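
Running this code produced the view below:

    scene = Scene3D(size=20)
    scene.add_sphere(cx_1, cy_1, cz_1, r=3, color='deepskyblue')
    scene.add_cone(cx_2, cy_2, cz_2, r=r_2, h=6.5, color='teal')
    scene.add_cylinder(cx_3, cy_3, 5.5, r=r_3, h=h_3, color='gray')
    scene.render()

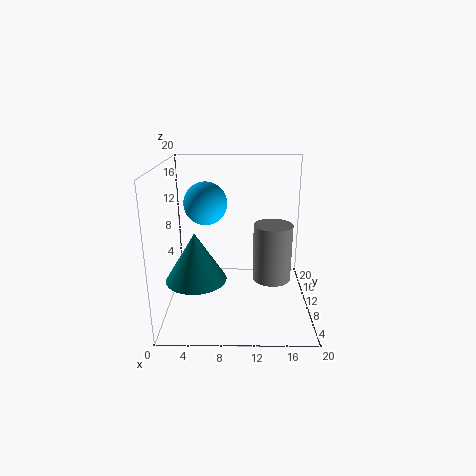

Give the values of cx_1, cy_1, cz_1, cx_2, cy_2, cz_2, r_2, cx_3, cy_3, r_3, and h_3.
cx_1 = 5.5
cy_1 = 11.5
cz_1 = 14.5
cx_2 = 4.5
cy_2 = 6.5
cz_2 = 5.5
r_2 = 4
cx_3 = 14.5
cy_3 = 7
r_3 = 2.5
h_3 = 7.5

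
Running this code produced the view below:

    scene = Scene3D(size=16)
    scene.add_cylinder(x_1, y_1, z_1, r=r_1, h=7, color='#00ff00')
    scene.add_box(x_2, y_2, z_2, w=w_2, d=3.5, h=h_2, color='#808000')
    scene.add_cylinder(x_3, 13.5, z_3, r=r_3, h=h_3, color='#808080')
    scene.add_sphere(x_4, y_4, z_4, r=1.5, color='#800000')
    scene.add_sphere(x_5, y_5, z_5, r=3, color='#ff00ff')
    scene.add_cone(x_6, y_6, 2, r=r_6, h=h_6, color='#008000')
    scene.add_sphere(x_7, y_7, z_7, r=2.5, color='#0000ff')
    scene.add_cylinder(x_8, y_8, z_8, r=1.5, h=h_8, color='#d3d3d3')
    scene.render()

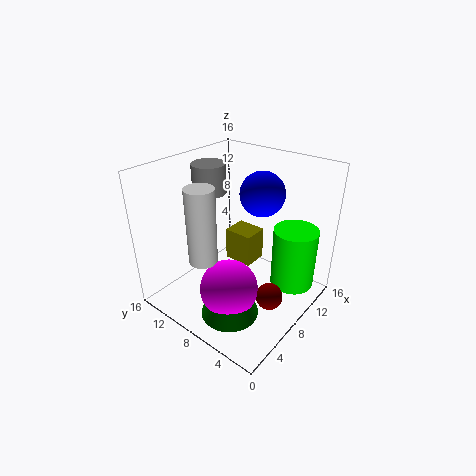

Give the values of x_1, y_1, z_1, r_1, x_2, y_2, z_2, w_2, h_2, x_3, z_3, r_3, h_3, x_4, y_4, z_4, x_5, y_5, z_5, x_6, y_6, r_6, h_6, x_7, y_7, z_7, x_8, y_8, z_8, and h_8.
x_1 = 12, y_1 = 3, z_1 = 2, r_1 = 2.5, x_2 = 10, y_2 = 8, z_2 = 3, w_2 = 3, h_2 = 4, x_3 = 9.5, z_3 = 11.5, r_3 = 2, h_3 = 3.5, x_4 = 8, y_4 = 3.5, z_4 = 2, x_5 = 4, y_5 = 6, z_5 = 4.5, x_6 = 3.5, y_6 = 5.5, r_6 = 3, h_6 = 5.5, x_7 = 11, y_7 = 7, z_7 = 12.5, x_8 = 3.5, y_8 = 9, z_8 = 7, h_8 = 8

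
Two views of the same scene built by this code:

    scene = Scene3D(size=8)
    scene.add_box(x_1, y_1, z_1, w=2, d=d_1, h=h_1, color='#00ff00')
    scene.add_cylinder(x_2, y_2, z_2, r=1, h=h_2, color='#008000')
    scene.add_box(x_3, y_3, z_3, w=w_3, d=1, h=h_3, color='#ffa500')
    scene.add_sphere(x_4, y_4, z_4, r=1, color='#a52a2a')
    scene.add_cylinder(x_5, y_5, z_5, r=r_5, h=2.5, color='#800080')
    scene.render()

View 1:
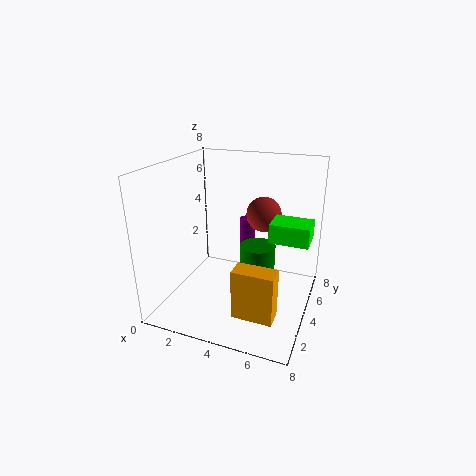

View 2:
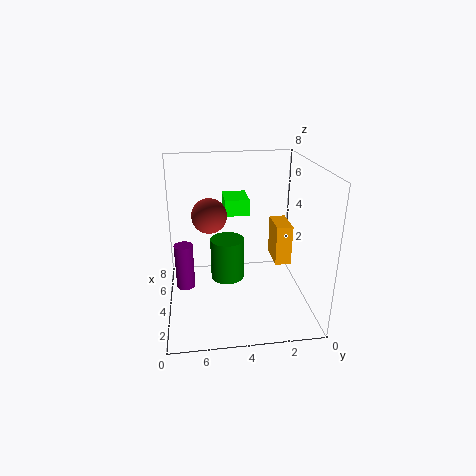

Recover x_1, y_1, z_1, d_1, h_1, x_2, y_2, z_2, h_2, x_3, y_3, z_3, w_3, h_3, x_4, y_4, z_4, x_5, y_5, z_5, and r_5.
x_1 = 6, y_1 = 3, z_1 = 4.5, d_1 = 1.5, h_1 = 1, x_2 = 5, y_2 = 4.5, z_2 = 1, h_2 = 2.5, x_3 = 5, y_3 = 0.5, z_3 = 1.5, w_3 = 2, h_3 = 2.5, x_4 = 5, y_4 = 5.5, z_4 = 5, x_5 = 3.5, y_5 = 7, z_5 = 1.5, r_5 = 0.5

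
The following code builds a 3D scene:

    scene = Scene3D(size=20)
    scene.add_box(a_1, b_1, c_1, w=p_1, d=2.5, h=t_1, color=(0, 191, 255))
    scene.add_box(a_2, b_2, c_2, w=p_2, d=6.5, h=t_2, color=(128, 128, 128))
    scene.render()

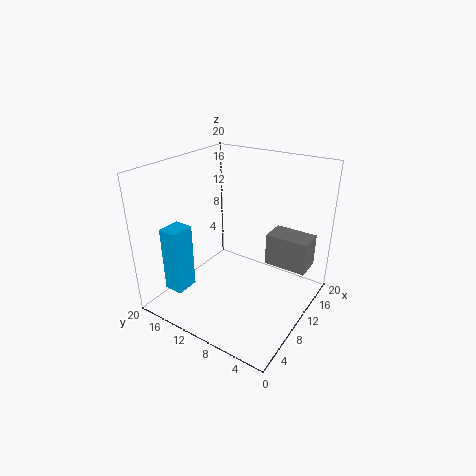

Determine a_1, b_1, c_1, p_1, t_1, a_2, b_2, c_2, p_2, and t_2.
a_1 = 1; b_1 = 13; c_1 = 5; p_1 = 3; t_1 = 8.5; a_2 = 15.5; b_2 = 2; c_2 = 3.5; p_2 = 4; t_2 = 5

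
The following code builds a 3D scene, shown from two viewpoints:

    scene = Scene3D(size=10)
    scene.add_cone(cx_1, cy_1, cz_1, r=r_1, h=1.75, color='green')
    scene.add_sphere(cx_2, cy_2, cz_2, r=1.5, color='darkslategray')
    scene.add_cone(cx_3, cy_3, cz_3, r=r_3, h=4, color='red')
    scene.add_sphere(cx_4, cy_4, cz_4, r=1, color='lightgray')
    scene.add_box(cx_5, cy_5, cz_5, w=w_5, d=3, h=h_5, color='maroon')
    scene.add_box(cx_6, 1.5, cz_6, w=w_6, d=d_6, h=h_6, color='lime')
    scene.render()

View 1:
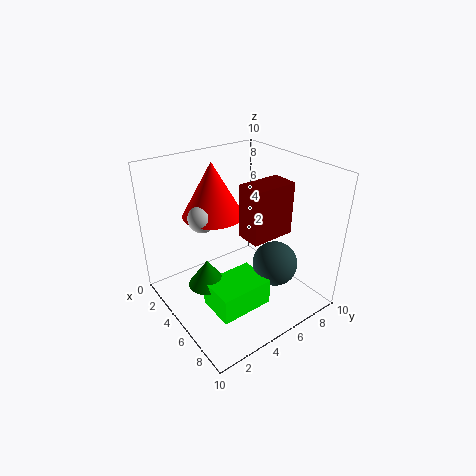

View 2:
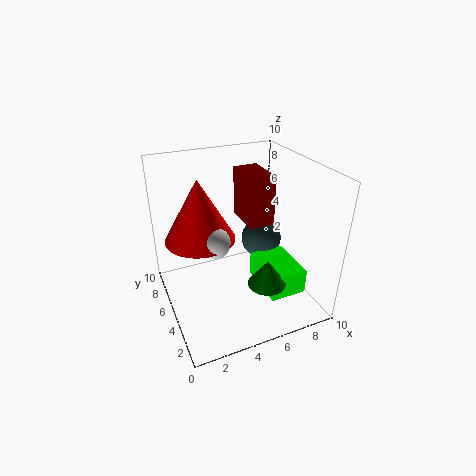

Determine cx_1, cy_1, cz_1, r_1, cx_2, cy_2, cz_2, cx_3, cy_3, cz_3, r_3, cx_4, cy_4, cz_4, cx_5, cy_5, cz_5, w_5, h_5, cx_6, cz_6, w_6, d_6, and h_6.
cx_1 = 5.75
cy_1 = 2
cz_1 = 3
r_1 = 1.25
cx_2 = 7.5
cy_2 = 6.25
cz_2 = 3.75
cx_3 = 2.25
cy_3 = 4.75
cz_3 = 5.75
r_3 = 2.25
cx_4 = 2.75
cy_4 = 3.5
cz_4 = 6
cx_5 = 5.75
cy_5 = 4.5
cz_5 = 5.75
w_5 = 1.75
h_5 = 3.5
cx_6 = 6
cz_6 = 1.75
w_6 = 2.5
d_6 = 3.5
h_6 = 1.75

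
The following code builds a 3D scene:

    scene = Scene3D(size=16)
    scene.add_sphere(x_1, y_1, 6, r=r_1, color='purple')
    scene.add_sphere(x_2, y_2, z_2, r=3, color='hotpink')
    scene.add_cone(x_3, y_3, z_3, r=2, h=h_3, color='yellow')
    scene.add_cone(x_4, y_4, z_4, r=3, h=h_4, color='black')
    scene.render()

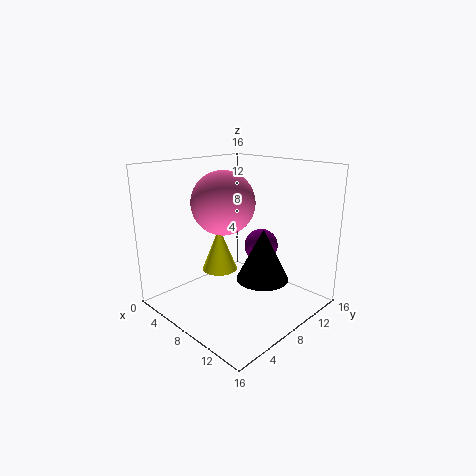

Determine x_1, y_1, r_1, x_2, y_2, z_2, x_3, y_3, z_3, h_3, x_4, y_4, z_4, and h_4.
x_1 = 8
y_1 = 12
r_1 = 2
x_2 = 10
y_2 = 4
z_2 = 13
x_3 = 6
y_3 = 7
z_3 = 4
h_3 = 5
x_4 = 10
y_4 = 10
z_4 = 3
h_4 = 6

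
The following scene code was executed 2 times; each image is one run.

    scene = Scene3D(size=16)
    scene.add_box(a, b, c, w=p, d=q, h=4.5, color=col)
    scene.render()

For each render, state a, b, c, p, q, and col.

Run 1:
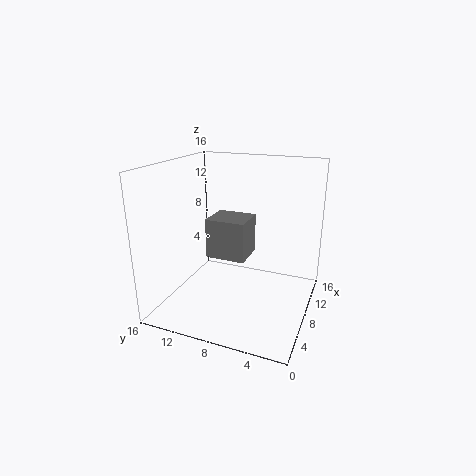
a = 7
b = 7
c = 5.5
p = 4
q = 4.5
col = 'gray'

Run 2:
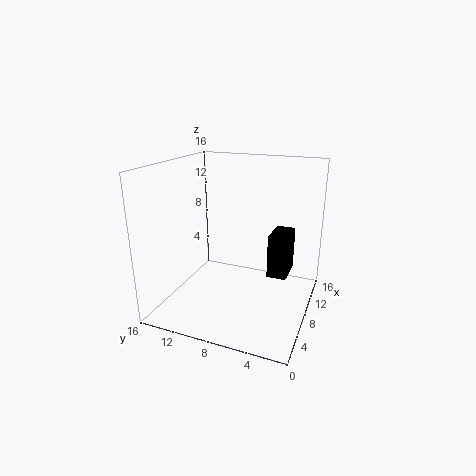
a = 6
b = 2
c = 5
p = 3.5
q = 2
col = 'black'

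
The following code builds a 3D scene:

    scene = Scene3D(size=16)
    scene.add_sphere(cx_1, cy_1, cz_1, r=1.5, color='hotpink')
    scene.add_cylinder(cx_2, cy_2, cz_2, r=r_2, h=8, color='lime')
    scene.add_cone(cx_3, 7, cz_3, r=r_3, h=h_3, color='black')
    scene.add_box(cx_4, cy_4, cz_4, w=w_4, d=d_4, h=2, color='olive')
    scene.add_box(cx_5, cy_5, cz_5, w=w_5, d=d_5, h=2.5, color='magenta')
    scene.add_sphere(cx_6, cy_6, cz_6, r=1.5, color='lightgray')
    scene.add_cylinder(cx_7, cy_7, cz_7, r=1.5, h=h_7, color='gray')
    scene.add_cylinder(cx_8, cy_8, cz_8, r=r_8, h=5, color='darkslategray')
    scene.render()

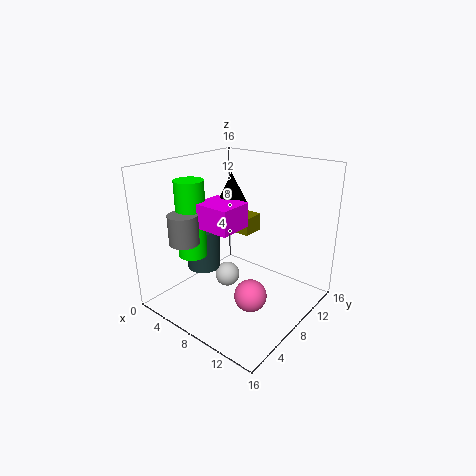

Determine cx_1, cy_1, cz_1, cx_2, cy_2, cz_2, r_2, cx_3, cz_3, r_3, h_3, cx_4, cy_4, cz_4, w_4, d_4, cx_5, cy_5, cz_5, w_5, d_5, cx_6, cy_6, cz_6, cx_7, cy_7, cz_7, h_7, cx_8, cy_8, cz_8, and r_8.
cx_1 = 13.5
cy_1 = 3
cz_1 = 5.5
cx_2 = 5.5
cy_2 = 3.5
cz_2 = 7
r_2 = 1.5
cx_3 = 8
cz_3 = 12.5
r_3 = 1.5
h_3 = 3
cx_4 = 6
cy_4 = 9
cz_4 = 8
w_4 = 2.5
d_4 = 2.5
cx_5 = 6.5
cy_5 = 3
cz_5 = 10.5
w_5 = 4
d_5 = 3.5
cx_6 = 5.5
cy_6 = 9
cz_6 = 2
cx_7 = 6
cy_7 = 2
cz_7 = 9
h_7 = 3
cx_8 = 3
cy_8 = 7.5
cz_8 = 3
r_8 = 2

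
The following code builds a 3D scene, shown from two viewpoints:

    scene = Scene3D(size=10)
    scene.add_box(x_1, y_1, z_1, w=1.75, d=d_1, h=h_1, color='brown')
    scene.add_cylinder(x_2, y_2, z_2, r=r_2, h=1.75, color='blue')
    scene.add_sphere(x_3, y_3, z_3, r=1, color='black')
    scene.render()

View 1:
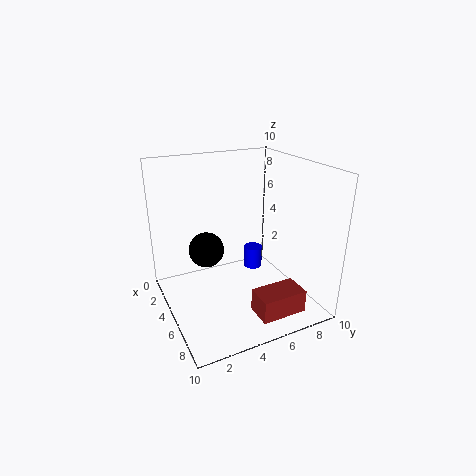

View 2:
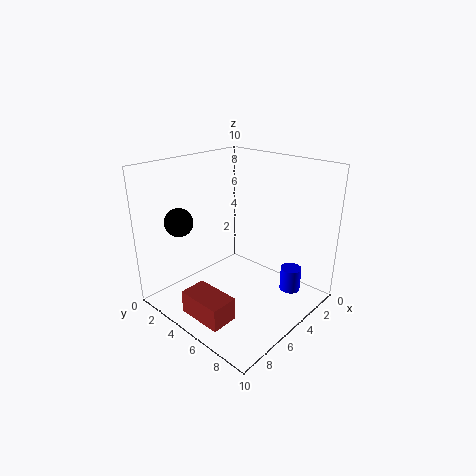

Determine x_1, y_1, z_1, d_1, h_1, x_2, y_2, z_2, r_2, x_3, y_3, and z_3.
x_1 = 8
y_1 = 4.5
z_1 = 1.25
d_1 = 3
h_1 = 1.5
x_2 = 2.25
y_2 = 7.75
z_2 = 0.75
r_2 = 0.75
x_3 = 7.5
y_3 = 1.75
z_3 = 6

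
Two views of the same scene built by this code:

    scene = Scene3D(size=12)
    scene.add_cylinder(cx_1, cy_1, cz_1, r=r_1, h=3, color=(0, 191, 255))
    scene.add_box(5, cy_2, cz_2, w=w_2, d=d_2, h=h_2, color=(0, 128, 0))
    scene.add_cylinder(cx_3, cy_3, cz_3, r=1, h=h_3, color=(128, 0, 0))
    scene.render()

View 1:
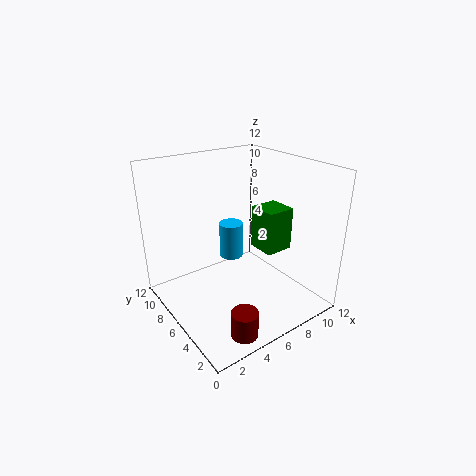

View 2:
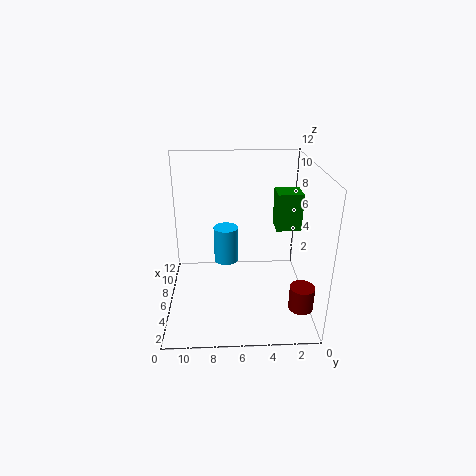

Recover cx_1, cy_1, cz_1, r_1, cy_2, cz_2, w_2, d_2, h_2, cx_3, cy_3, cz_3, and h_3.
cx_1 = 6; cy_1 = 7; cz_1 = 4; r_1 = 1; cy_2 = 1; cz_2 = 7; w_2 = 2; d_2 = 2; h_2 = 3; cx_3 = 3; cy_3 = 1; cz_3 = 1; h_3 = 2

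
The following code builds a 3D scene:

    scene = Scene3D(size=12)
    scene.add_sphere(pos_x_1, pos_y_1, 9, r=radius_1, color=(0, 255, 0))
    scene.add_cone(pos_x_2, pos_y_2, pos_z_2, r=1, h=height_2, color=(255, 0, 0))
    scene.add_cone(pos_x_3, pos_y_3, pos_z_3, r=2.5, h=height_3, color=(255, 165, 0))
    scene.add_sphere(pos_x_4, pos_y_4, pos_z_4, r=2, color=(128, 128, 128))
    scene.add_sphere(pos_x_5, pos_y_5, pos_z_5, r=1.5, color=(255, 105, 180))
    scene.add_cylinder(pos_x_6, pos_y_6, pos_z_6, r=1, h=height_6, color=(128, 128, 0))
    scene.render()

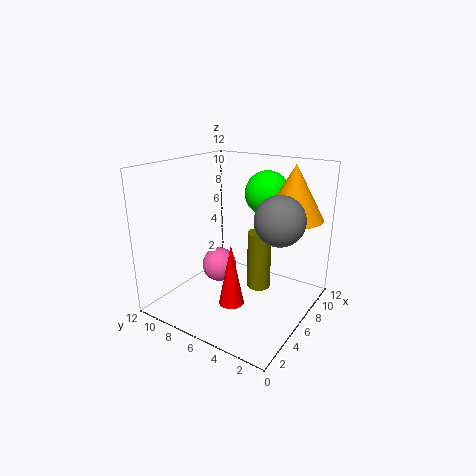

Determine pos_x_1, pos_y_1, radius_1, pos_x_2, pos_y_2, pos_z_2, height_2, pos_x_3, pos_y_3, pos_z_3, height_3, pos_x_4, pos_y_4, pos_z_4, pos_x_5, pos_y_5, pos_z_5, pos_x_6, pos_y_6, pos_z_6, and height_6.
pos_x_1 = 10, pos_y_1 = 5.5, radius_1 = 2, pos_x_2 = 3.5, pos_y_2 = 5, pos_z_2 = 1.5, height_2 = 5, pos_x_3 = 9, pos_y_3 = 2.5, pos_z_3 = 7.5, height_3 = 4.5, pos_x_4 = 6.5, pos_y_4 = 2.5, pos_z_4 = 8, pos_x_5 = 6, pos_y_5 = 8, pos_z_5 = 3, pos_x_6 = 7, pos_y_6 = 4.5, pos_z_6 = 1.5, height_6 = 5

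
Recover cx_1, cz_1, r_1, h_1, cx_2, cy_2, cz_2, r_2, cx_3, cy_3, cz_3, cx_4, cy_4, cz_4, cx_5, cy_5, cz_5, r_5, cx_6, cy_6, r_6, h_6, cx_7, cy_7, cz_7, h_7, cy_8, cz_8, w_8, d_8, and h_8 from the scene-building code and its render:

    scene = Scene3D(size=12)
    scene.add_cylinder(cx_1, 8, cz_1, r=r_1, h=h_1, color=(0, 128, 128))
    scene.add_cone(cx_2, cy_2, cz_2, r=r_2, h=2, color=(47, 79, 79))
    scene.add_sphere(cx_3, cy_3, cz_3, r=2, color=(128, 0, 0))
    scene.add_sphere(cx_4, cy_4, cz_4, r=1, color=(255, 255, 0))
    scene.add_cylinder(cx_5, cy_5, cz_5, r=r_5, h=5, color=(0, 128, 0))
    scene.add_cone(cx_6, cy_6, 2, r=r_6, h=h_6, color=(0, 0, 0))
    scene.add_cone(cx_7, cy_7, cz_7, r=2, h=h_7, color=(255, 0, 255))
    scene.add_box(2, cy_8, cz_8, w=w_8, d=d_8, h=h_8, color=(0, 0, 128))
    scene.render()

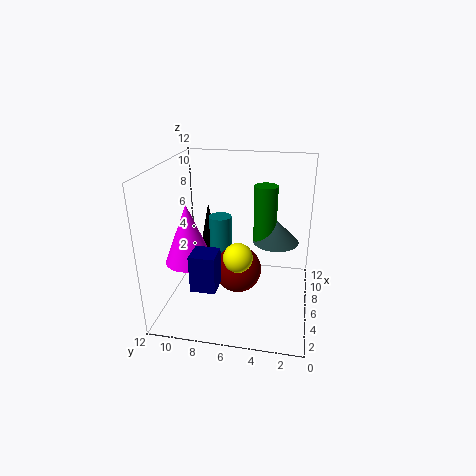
cx_1 = 8; cz_1 = 2; r_1 = 1; h_1 = 5; cx_2 = 8; cy_2 = 3; cz_2 = 5; r_2 = 2; cx_3 = 6; cy_3 = 6; cz_3 = 3; cx_4 = 1; cy_4 = 5; cz_4 = 7; cx_5 = 8; cy_5 = 4; cz_5 = 5; r_5 = 1; cx_6 = 11; cy_6 = 10; r_6 = 1; h_6 = 5; cx_7 = 5; cy_7 = 10; cz_7 = 4; h_7 = 5; cy_8 = 7; cz_8 = 3; w_8 = 2; d_8 = 2; h_8 = 3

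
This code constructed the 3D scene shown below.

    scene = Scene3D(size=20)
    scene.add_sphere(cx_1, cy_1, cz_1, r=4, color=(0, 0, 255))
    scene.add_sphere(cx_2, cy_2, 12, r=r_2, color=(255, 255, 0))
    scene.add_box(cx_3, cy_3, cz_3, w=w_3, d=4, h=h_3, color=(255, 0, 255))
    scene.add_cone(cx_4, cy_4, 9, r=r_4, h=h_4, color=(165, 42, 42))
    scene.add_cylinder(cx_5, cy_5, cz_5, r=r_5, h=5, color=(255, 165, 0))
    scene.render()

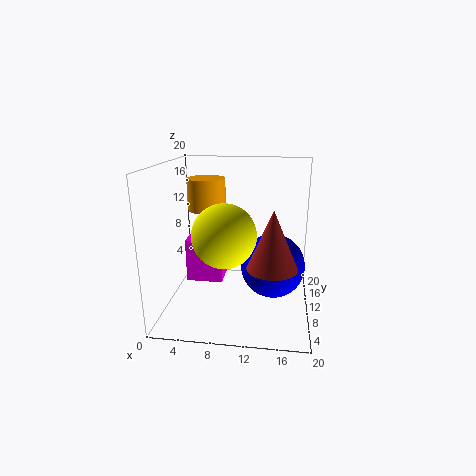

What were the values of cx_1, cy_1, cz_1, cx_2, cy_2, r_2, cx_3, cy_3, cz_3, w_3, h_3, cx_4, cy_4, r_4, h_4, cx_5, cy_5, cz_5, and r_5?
cx_1 = 15
cy_1 = 6
cz_1 = 8
cx_2 = 9
cy_2 = 5
r_2 = 4
cx_3 = 3
cy_3 = 8
cz_3 = 4
w_3 = 5
h_3 = 6
cx_4 = 15
cy_4 = 3
r_4 = 3
h_4 = 7
cx_5 = 4
cy_5 = 17
cz_5 = 12
r_5 = 3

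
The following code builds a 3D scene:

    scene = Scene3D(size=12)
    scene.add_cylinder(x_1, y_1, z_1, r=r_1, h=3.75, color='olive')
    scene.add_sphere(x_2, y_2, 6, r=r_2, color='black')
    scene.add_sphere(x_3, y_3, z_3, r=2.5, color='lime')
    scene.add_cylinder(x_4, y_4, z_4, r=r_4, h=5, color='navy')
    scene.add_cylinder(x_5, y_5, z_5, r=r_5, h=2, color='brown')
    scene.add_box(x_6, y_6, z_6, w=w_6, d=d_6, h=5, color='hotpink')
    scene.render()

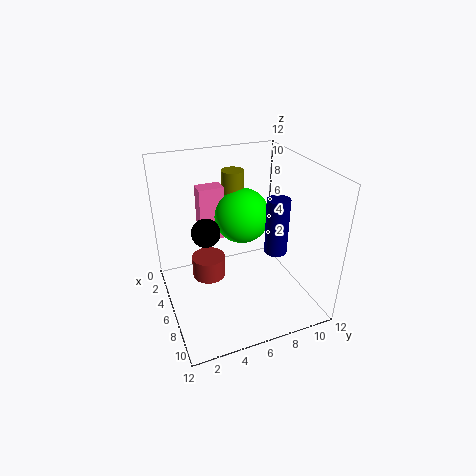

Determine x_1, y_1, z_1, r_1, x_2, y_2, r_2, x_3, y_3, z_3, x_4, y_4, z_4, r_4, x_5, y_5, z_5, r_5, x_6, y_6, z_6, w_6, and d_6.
x_1 = 2.25, y_1 = 7, z_1 = 6.75, r_1 = 1, x_2 = 4.25, y_2 = 3.75, r_2 = 1.25, x_3 = 3.25, y_3 = 7.5, z_3 = 6.5, x_4 = 6.25, y_4 = 9.5, z_4 = 4, r_4 = 1, x_5 = 3.75, y_5 = 4, z_5 = 1.25, r_5 = 1.5, x_6 = 1.25, y_6 = 3.75, z_6 = 4.25, w_6 = 1.5, d_6 = 2.25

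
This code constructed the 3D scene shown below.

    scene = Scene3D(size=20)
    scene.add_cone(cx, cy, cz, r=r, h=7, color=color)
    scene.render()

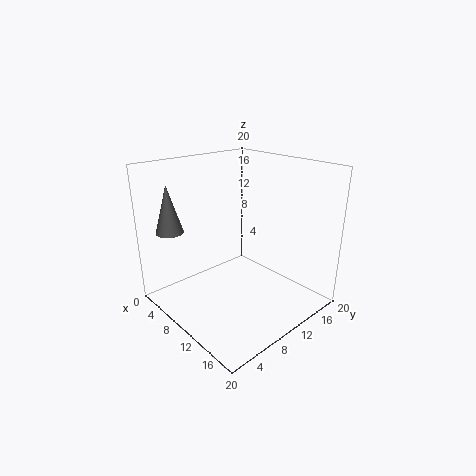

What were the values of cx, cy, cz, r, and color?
cx = 2; cy = 4; cz = 10; r = 2; color = 'gray'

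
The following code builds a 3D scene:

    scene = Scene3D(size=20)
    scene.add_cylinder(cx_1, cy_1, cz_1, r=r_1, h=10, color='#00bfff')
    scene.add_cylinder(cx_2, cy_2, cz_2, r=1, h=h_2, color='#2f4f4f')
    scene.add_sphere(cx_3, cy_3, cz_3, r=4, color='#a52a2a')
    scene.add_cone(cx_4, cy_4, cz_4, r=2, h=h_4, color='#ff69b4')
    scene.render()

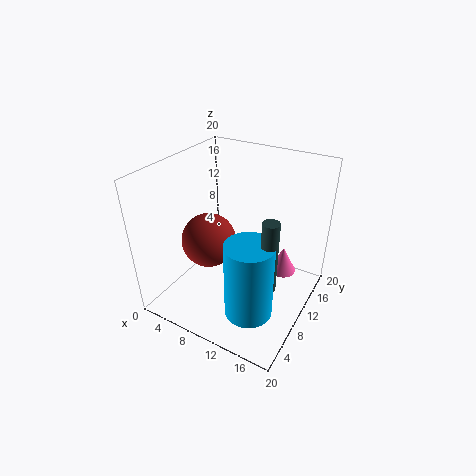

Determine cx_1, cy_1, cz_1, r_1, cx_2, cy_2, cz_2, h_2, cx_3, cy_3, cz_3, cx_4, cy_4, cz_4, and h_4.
cx_1 = 15; cy_1 = 4; cz_1 = 4; r_1 = 3; cx_2 = 17; cy_2 = 5; cz_2 = 8; h_2 = 9; cx_3 = 5; cy_3 = 10; cz_3 = 8; cx_4 = 15; cy_4 = 15; cz_4 = 3; h_4 = 4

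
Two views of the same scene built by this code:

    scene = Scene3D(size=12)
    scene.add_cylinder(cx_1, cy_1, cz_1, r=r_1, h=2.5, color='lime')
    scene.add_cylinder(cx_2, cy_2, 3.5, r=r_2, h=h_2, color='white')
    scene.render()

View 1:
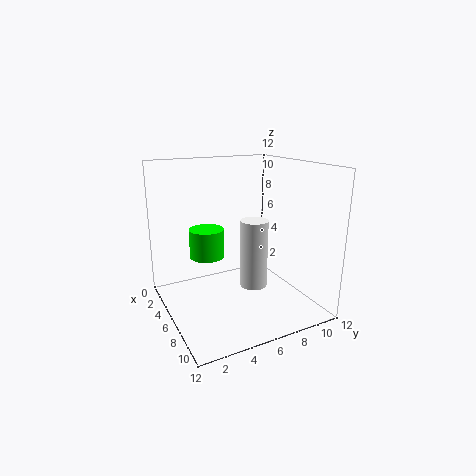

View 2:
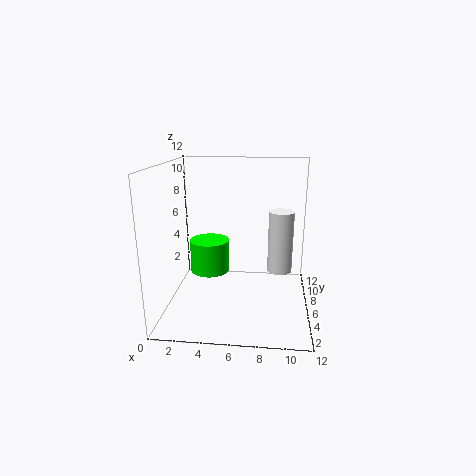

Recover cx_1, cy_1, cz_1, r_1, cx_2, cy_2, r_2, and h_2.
cx_1 = 4; cy_1 = 4; cz_1 = 4; r_1 = 1.5; cx_2 = 9.5; cy_2 = 5.5; r_2 = 1; h_2 = 5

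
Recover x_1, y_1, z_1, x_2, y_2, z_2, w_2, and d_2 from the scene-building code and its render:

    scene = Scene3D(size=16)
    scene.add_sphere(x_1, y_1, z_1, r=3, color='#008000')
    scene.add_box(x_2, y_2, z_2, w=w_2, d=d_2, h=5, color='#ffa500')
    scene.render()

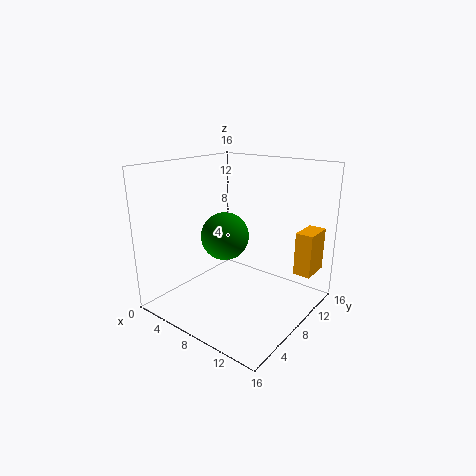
x_1 = 4
y_1 = 10.5
z_1 = 6.5
x_2 = 13
y_2 = 12
z_2 = 3.5
w_2 = 2
d_2 = 3.5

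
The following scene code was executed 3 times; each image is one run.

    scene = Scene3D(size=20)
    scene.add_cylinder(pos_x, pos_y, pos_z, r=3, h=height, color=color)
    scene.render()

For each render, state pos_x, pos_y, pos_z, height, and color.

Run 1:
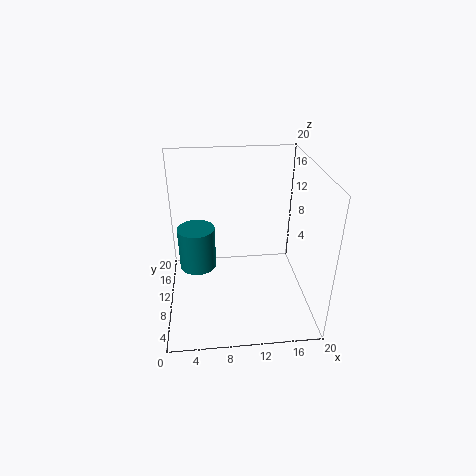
pos_x = 4, pos_y = 17, pos_z = 1, height = 7, color = 'teal'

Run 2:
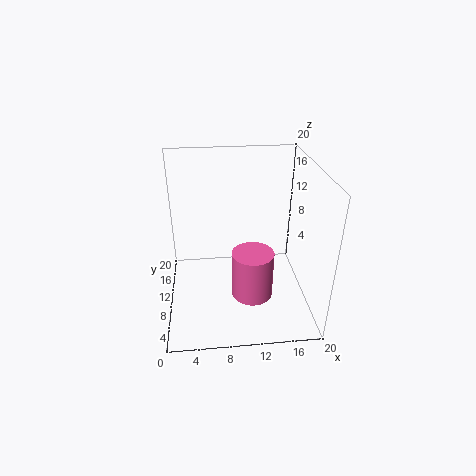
pos_x = 12, pos_y = 9, pos_z = 1, height = 7, color = 'hotpink'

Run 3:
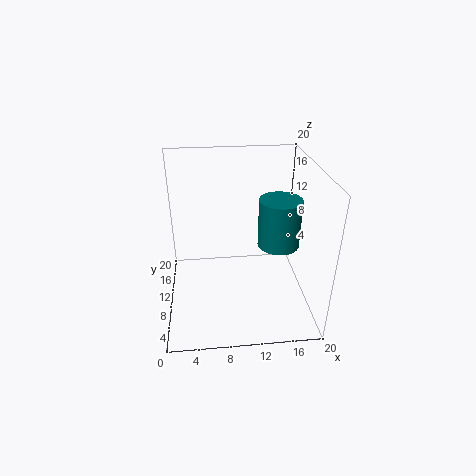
pos_x = 16, pos_y = 11, pos_z = 8, height = 7, color = 'teal'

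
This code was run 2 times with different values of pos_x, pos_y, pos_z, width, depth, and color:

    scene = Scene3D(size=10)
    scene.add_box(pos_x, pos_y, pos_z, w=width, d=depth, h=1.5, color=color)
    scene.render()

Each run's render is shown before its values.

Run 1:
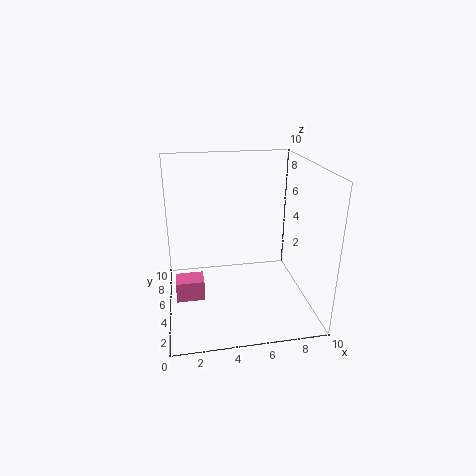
pos_x = 0.5
pos_y = 4.5
pos_z = 0.5
width = 2
depth = 1.5
color = 'hotpink'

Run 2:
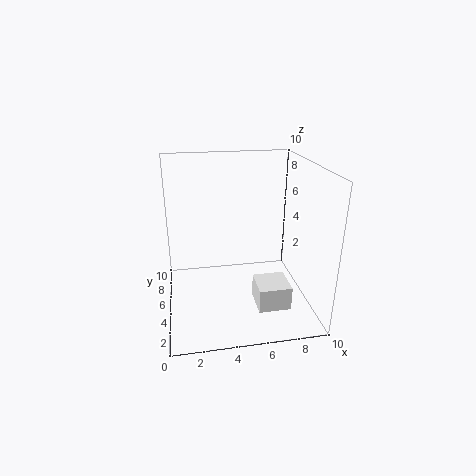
pos_x = 5.5
pos_y = 0.5
pos_z = 2
width = 2
depth = 2
color = 'white'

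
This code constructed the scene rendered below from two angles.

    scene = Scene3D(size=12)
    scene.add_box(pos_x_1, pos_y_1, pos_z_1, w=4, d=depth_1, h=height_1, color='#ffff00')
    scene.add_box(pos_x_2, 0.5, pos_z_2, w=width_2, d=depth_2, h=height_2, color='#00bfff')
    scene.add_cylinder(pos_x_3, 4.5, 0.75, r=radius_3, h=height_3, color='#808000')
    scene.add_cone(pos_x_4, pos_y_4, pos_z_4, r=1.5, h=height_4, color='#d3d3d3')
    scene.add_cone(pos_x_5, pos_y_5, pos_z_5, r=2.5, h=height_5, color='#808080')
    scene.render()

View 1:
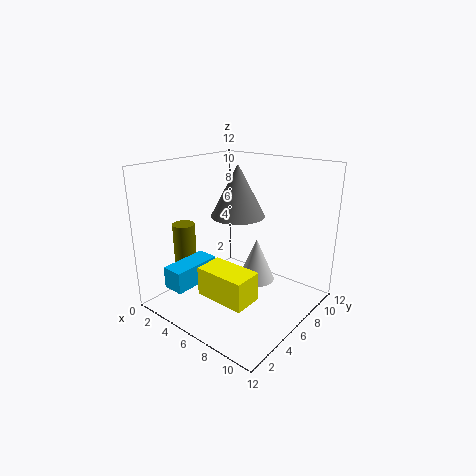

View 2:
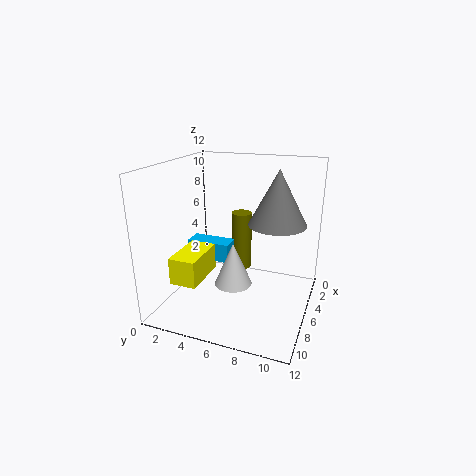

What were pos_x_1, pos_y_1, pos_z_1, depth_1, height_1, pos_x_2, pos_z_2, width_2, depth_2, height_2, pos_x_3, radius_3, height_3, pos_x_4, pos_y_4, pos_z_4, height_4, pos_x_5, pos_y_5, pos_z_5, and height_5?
pos_x_1 = 5.75, pos_y_1 = 1.5, pos_z_1 = 2.75, depth_1 = 2.25, height_1 = 2.25, pos_x_2 = 3, pos_z_2 = 2.75, width_2 = 1.75, depth_2 = 4, height_2 = 1.75, pos_x_3 = 1, radius_3 = 1, height_3 = 5.75, pos_x_4 = 7.75, pos_y_4 = 6.25, pos_z_4 = 2.75, height_4 = 3.5, pos_x_5 = 3.75, pos_y_5 = 8.75, pos_z_5 = 6.75, height_5 = 4.75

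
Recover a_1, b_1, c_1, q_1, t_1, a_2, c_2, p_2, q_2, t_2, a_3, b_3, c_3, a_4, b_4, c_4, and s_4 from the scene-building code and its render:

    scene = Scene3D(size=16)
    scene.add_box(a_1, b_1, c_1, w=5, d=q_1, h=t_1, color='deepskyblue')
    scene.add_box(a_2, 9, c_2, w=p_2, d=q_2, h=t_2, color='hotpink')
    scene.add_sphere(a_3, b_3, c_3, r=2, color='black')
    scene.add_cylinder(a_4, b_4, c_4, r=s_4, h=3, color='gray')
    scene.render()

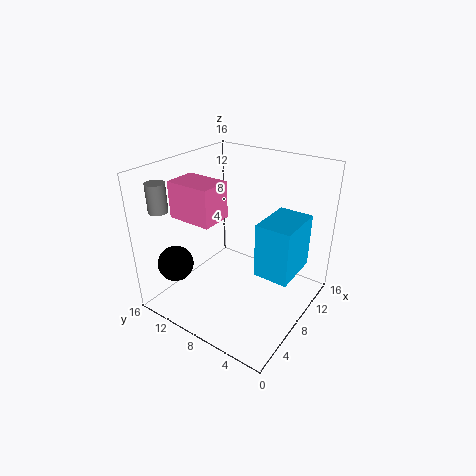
a_1 = 5
b_1 = 0.5
c_1 = 6.5
q_1 = 3.5
t_1 = 5.5
a_2 = 4
c_2 = 10.5
p_2 = 3.5
q_2 = 5
t_2 = 4
a_3 = 3.5
b_3 = 13.5
c_3 = 5
a_4 = 2
b_4 = 13.5
c_4 = 12
s_4 = 1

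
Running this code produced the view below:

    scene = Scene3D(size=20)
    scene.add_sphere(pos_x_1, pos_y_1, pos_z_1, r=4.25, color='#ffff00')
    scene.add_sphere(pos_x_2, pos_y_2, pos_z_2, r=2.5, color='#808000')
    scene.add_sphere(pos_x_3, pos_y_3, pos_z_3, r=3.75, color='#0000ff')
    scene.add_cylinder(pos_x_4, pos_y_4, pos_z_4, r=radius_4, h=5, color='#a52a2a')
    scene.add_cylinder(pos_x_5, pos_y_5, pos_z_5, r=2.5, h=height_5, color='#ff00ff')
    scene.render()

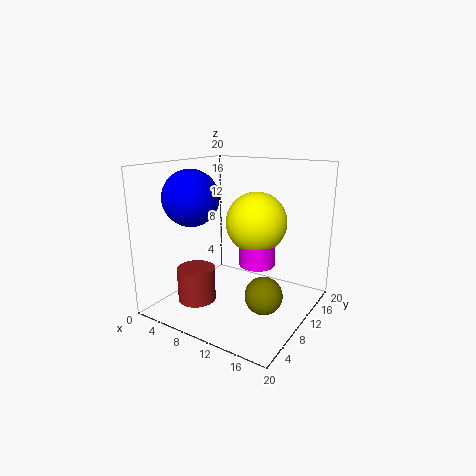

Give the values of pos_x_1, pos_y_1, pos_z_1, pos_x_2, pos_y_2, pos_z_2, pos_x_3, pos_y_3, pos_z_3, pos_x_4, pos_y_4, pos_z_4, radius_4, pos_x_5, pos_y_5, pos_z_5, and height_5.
pos_x_1 = 11.75; pos_y_1 = 12; pos_z_1 = 12; pos_x_2 = 15.25; pos_y_2 = 8; pos_z_2 = 3.5; pos_x_3 = 5.25; pos_y_3 = 6; pos_z_3 = 15.75; pos_x_4 = 4.5; pos_y_4 = 7.25; pos_z_4 = 0.25; radius_4 = 2.75; pos_x_5 = 12.25; pos_y_5 = 11.5; pos_z_5 = 6; height_5 = 5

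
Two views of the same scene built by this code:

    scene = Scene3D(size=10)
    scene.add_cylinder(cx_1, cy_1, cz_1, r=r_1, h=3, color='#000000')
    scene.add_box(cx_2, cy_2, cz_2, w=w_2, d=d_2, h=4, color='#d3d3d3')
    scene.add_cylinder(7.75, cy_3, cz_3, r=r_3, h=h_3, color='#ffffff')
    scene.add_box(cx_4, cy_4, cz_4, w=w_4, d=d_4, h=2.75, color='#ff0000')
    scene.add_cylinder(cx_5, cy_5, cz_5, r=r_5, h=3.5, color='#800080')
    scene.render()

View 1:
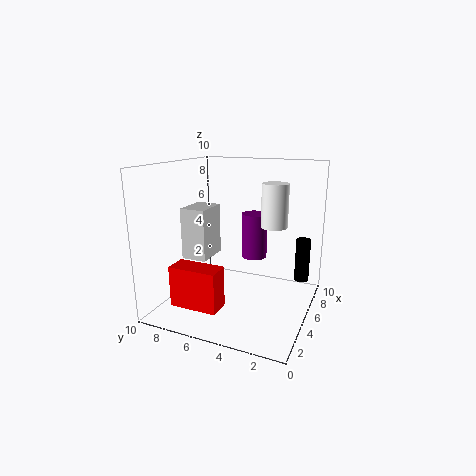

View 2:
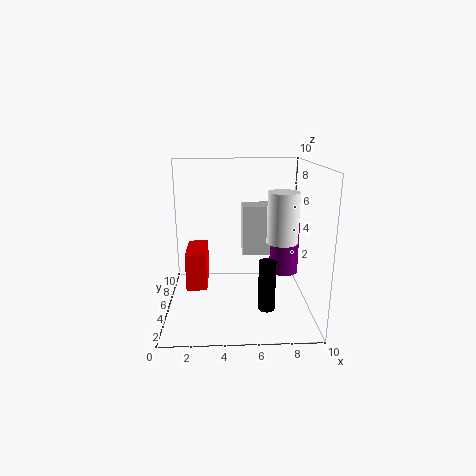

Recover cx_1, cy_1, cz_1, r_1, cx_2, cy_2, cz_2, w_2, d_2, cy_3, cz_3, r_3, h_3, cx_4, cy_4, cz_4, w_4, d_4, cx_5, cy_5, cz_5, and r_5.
cx_1 = 6.5
cy_1 = 0.75
cz_1 = 2
r_1 = 0.5
cx_2 = 5.5
cy_2 = 8
cz_2 = 2.5
w_2 = 2.75
d_2 = 2
cy_3 = 3.25
cz_3 = 5.25
r_3 = 1
h_3 = 3.25
cx_4 = 1.25
cy_4 = 5
cz_4 = 1
w_4 = 1.5
d_4 = 3.25
cx_5 = 8.25
cy_5 = 5
cz_5 = 2.5
r_5 = 1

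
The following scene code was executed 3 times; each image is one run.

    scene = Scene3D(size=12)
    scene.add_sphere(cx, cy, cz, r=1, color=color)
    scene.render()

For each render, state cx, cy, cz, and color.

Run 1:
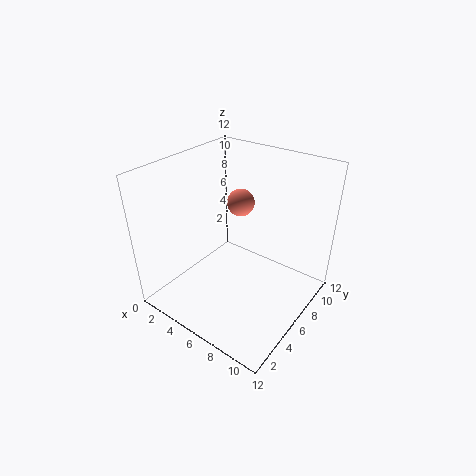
cx = 7
cy = 5
cz = 10
color = 'salmon'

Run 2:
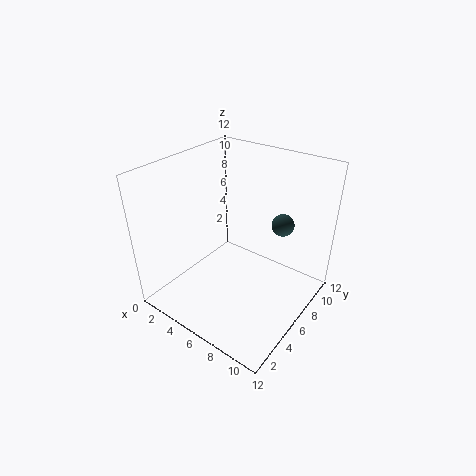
cx = 8
cy = 10
cz = 6
color = 'darkslategray'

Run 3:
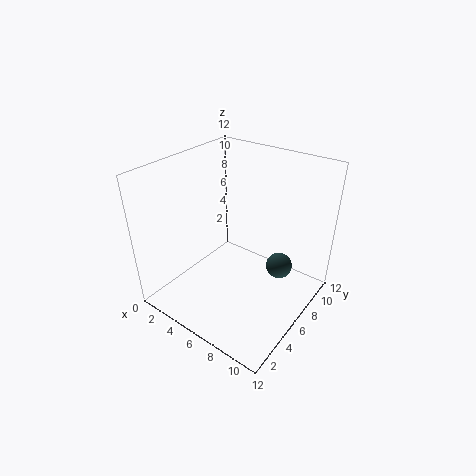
cx = 10
cy = 6
cz = 5
color = 'darkslategray'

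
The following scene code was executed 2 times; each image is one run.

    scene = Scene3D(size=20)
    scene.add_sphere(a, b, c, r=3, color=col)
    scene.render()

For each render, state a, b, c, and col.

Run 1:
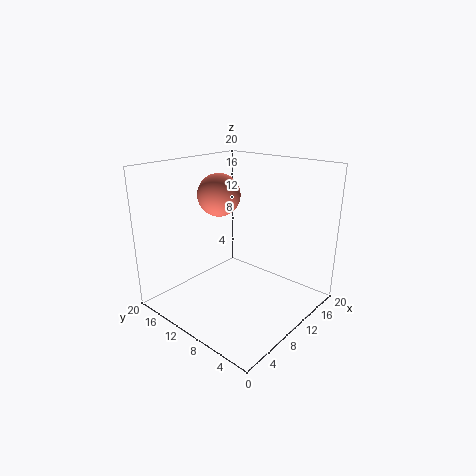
a = 10
b = 13.5
c = 15.5
col = 'salmon'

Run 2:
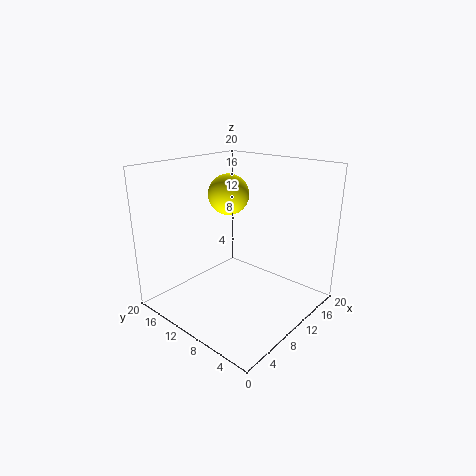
a = 12.5
b = 14
c = 15
col = 'yellow'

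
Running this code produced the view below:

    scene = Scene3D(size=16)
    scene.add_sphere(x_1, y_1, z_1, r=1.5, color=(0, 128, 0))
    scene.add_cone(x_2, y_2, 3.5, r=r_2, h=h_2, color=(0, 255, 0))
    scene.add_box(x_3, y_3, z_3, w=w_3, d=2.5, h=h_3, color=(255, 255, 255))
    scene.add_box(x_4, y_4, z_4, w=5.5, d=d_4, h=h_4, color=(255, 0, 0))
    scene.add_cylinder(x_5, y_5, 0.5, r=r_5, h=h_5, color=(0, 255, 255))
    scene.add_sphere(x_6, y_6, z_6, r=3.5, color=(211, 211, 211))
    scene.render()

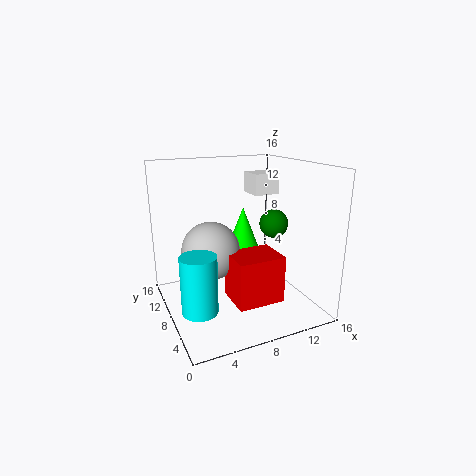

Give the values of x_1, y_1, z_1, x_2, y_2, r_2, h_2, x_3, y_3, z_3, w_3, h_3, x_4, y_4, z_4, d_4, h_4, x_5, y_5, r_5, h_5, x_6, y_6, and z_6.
x_1 = 11, y_1 = 5.5, z_1 = 10, x_2 = 11, y_2 = 13, r_2 = 2.5, h_2 = 6.5, x_3 = 8, y_3 = 4, z_3 = 13.5, w_3 = 2.5, h_3 = 2, x_4 = 7, y_4 = 5, z_4 = 0.5, d_4 = 4.5, h_4 = 5.5, x_5 = 3, y_5 = 7, r_5 = 2, h_5 = 6.5, x_6 = 6, y_6 = 11.5, z_6 = 5.5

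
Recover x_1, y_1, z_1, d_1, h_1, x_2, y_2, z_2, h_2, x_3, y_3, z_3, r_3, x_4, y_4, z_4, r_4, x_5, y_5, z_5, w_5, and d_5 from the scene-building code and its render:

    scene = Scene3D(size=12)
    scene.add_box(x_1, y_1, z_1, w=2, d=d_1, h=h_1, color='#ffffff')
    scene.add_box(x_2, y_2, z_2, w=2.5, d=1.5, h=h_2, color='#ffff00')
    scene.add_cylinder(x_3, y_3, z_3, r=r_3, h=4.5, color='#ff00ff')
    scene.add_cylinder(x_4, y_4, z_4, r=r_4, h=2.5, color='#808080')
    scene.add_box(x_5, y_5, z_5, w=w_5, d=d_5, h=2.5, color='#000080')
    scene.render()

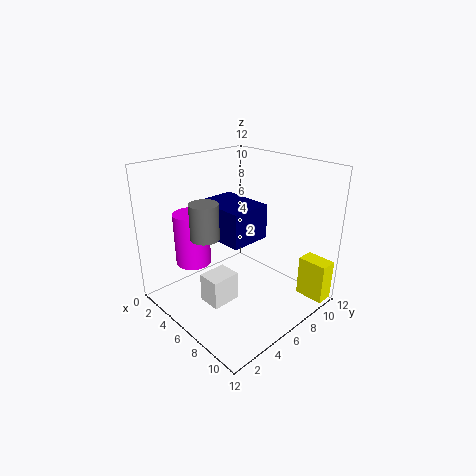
x_1 = 4.5
y_1 = 3
z_1 = 0.5
d_1 = 2.5
h_1 = 2.5
x_2 = 9.5
y_2 = 10
z_2 = 0.5
h_2 = 3.5
x_3 = 3
y_3 = 3.5
z_3 = 3.5
r_3 = 1.5
x_4 = 7.5
y_4 = 1.5
z_4 = 8
r_4 = 1
x_5 = 5.5
y_5 = 2.5
z_5 = 7.5
w_5 = 4
d_5 = 3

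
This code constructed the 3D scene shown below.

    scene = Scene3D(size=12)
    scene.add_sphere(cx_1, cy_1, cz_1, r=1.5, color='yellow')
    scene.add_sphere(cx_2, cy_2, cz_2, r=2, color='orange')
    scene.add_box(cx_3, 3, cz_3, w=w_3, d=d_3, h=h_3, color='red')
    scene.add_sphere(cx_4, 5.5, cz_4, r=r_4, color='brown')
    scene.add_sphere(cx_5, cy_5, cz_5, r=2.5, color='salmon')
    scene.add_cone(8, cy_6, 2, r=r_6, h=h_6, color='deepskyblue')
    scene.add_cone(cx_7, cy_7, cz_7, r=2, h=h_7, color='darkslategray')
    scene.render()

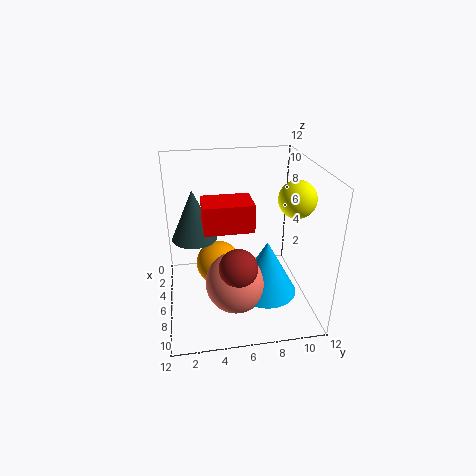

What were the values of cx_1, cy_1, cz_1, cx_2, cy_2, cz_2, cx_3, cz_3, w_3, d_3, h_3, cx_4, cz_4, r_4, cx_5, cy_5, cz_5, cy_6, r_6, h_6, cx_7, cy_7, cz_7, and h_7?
cx_1 = 7
cy_1 = 10.5
cz_1 = 9.5
cx_2 = 4
cy_2 = 4.5
cz_2 = 2.5
cx_3 = 7.5
cz_3 = 8.5
w_3 = 2.5
d_3 = 3.5
h_3 = 2
cx_4 = 9
cz_4 = 5
r_4 = 1.5
cx_5 = 8
cy_5 = 5.5
cz_5 = 3
cy_6 = 8
r_6 = 2.5
h_6 = 4.5
cx_7 = 3.5
cy_7 = 2.5
cz_7 = 5
h_7 = 4.5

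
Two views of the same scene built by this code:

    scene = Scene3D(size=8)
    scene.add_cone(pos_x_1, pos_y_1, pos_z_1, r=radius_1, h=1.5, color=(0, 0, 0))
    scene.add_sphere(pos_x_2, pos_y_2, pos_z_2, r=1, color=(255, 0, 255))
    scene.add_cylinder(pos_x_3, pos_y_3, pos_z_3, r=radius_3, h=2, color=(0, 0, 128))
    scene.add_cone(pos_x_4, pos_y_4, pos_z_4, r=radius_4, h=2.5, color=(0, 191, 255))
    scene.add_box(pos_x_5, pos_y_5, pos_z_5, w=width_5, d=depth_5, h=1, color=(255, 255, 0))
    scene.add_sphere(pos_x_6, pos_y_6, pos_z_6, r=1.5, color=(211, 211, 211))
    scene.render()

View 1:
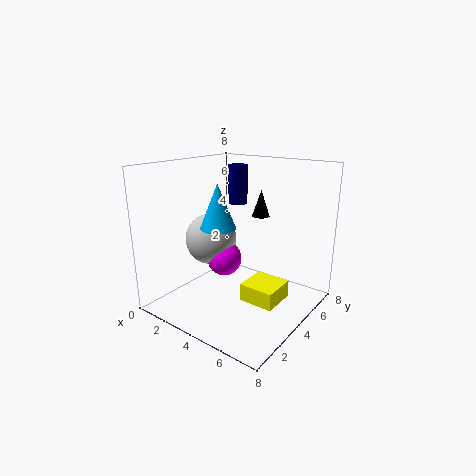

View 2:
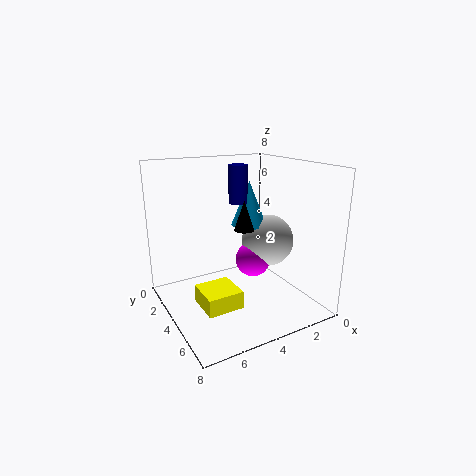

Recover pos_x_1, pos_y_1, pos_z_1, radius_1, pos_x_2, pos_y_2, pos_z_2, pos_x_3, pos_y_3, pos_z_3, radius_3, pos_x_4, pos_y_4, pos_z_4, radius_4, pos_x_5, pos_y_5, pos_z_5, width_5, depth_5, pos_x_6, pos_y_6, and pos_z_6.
pos_x_1 = 4.5, pos_y_1 = 5.5, pos_z_1 = 5, radius_1 = 0.5, pos_x_2 = 3, pos_y_2 = 4, pos_z_2 = 2.5, pos_x_3 = 4, pos_y_3 = 4, pos_z_3 = 6, radius_3 = 0.5, pos_x_4 = 3, pos_y_4 = 3.5, pos_z_4 = 4.5, radius_4 = 1, pos_x_5 = 4.5, pos_y_5 = 3.5, pos_z_5 = 0.5, width_5 = 2, depth_5 = 2, pos_x_6 = 2, pos_y_6 = 4, pos_z_6 = 3.5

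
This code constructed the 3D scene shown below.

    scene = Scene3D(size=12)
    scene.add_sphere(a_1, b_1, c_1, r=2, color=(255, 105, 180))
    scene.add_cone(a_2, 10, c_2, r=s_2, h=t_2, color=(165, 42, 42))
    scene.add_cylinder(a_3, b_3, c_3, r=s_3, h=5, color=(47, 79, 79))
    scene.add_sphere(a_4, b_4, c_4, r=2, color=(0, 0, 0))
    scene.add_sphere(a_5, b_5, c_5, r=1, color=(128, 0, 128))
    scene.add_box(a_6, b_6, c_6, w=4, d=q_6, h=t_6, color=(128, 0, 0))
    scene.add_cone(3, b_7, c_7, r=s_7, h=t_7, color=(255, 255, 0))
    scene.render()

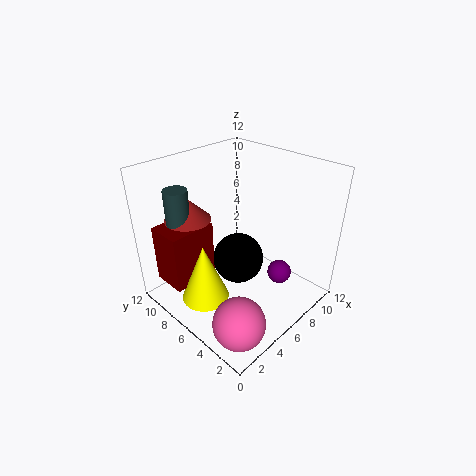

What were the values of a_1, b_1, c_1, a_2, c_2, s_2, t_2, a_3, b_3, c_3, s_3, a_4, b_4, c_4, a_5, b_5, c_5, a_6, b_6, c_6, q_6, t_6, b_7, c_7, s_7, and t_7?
a_1 = 2; b_1 = 2; c_1 = 2; a_2 = 4; c_2 = 7; s_2 = 2; t_2 = 2; a_3 = 3; b_3 = 10; c_3 = 5; s_3 = 1; a_4 = 5; b_4 = 5; c_4 = 5; a_5 = 8; b_5 = 3; c_5 = 3; a_6 = 1; b_6 = 8; c_6 = 2; q_6 = 3; t_6 = 5; b_7 = 7; c_7 = 1; s_7 = 2; t_7 = 5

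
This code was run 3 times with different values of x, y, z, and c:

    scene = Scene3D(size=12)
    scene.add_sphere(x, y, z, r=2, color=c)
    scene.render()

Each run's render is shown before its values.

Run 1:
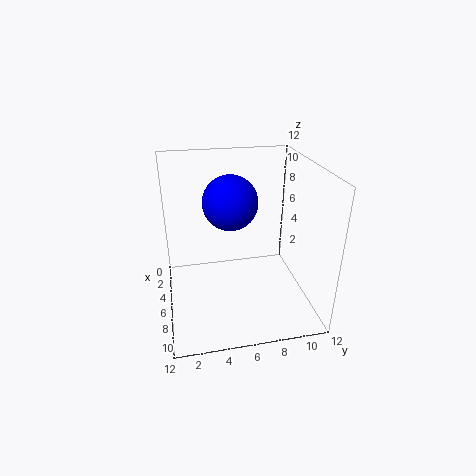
x = 8, y = 5, z = 10, c = 'blue'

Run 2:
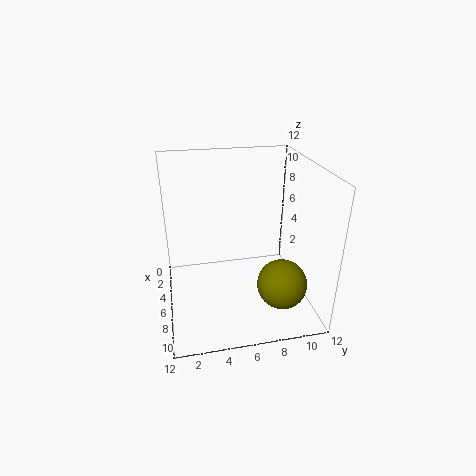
x = 9, y = 9, z = 3, c = 'olive'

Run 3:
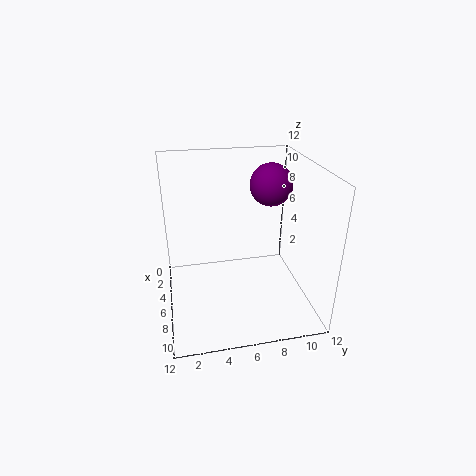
x = 2, y = 10, z = 9, c = 'purple'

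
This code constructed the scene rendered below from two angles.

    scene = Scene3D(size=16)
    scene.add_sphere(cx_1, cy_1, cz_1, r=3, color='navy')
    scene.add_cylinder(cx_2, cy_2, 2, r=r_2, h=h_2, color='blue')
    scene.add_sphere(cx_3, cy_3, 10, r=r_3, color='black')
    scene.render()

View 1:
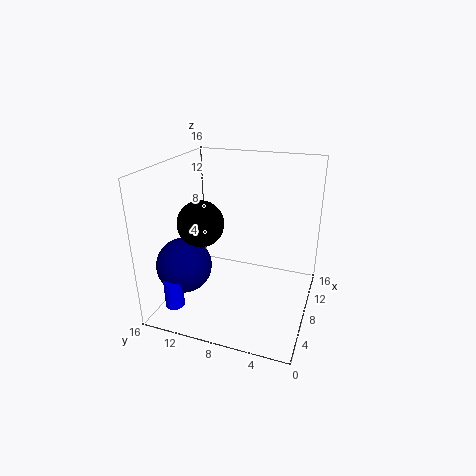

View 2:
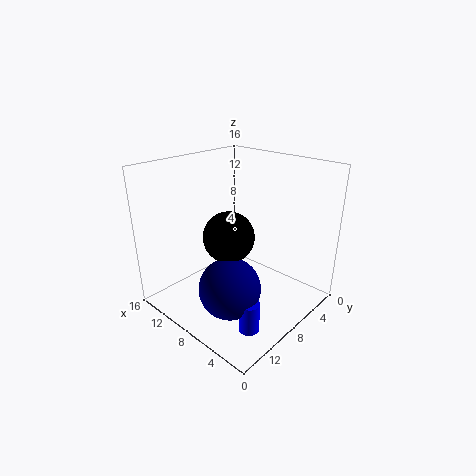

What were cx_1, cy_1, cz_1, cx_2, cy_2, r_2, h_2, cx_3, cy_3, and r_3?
cx_1 = 4.5
cy_1 = 13
cz_1 = 5.5
cx_2 = 2
cy_2 = 13
r_2 = 1
h_2 = 3
cx_3 = 6
cy_3 = 11.5
r_3 = 2.5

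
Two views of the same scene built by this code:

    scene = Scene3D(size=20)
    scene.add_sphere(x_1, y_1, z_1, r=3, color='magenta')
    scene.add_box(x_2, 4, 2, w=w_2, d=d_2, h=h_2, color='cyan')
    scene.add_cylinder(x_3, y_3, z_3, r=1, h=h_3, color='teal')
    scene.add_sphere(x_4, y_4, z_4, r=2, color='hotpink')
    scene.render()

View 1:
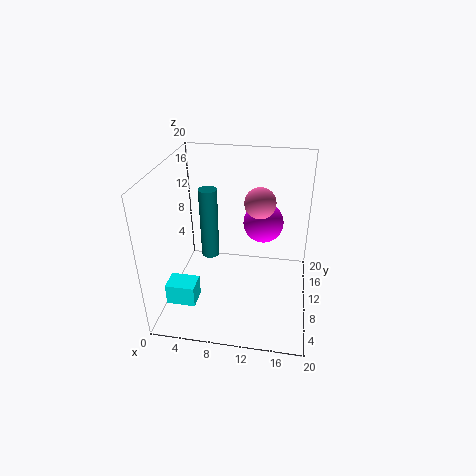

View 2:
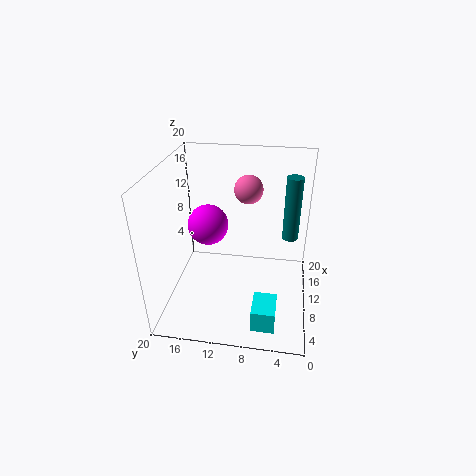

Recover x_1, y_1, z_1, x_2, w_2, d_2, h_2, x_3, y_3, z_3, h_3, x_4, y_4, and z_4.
x_1 = 13
y_1 = 15
z_1 = 10
x_2 = 1
w_2 = 4
d_2 = 3
h_2 = 3
x_3 = 8
y_3 = 3
z_3 = 12
h_3 = 8
x_4 = 13
y_4 = 9
z_4 = 16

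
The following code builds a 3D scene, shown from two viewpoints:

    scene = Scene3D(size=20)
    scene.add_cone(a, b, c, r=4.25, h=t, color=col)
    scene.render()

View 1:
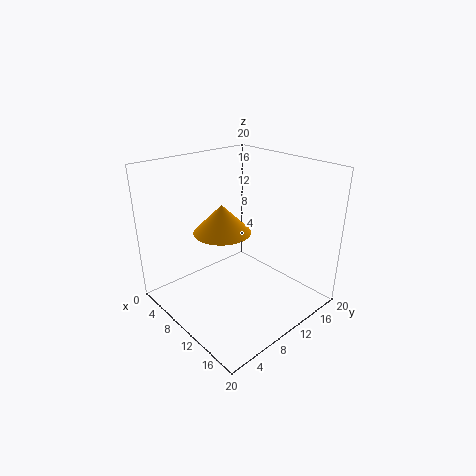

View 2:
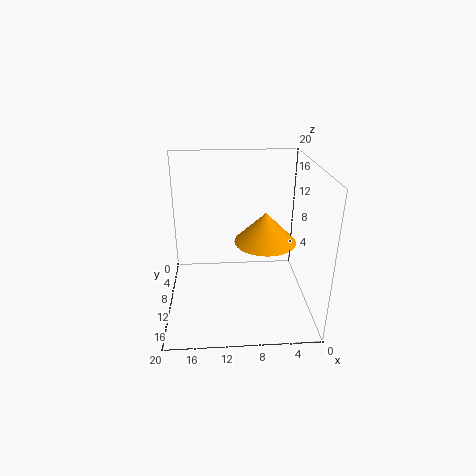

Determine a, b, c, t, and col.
a = 6.25
b = 10.25
c = 9.5
t = 4.25
col = 'orange'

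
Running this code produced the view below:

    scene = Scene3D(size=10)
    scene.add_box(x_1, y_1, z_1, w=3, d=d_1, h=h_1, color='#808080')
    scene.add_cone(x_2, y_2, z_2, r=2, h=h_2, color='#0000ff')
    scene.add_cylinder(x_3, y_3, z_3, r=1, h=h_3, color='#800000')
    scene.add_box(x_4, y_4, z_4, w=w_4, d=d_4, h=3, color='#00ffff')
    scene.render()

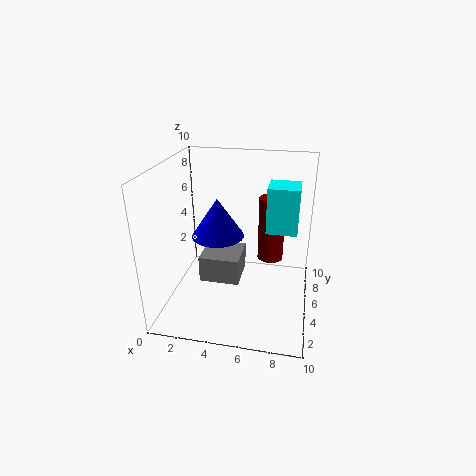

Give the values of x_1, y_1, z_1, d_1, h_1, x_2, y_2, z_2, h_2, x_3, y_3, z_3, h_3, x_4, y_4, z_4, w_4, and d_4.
x_1 = 2; y_1 = 5; z_1 = 1; d_1 = 3; h_1 = 2; x_2 = 3; y_2 = 7; z_2 = 4; h_2 = 3; x_3 = 7; y_3 = 8; z_3 = 2; h_3 = 5; x_4 = 7; y_4 = 4; z_4 = 6; w_4 = 2; d_4 = 2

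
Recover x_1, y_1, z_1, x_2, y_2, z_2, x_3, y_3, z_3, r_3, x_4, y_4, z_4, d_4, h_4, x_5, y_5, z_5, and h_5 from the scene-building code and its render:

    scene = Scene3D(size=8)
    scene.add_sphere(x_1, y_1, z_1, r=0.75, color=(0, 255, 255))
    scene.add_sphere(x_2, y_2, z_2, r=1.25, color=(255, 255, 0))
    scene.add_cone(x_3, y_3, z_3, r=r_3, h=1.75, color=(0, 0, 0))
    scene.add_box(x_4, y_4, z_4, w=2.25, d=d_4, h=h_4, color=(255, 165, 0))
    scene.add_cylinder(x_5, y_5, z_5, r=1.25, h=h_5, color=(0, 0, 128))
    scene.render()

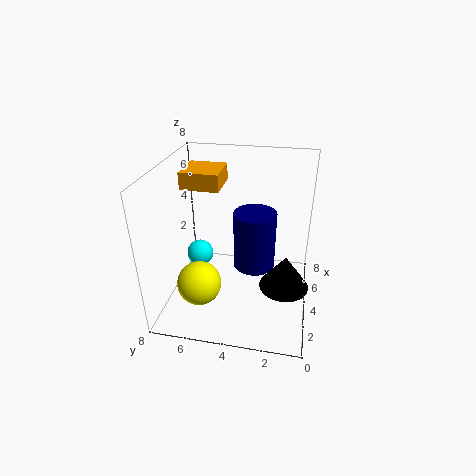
x_1 = 4
y_1 = 6.25
z_1 = 2.75
x_2 = 2.75
y_2 = 6
z_2 = 1.5
x_3 = 2.25
y_3 = 1.25
z_3 = 2.5
r_3 = 1.25
x_4 = 4.75
y_4 = 5.25
z_4 = 6.25
d_4 = 2.25
h_4 = 1
x_5 = 5.25
y_5 = 3.25
z_5 = 1.5
h_5 = 3.5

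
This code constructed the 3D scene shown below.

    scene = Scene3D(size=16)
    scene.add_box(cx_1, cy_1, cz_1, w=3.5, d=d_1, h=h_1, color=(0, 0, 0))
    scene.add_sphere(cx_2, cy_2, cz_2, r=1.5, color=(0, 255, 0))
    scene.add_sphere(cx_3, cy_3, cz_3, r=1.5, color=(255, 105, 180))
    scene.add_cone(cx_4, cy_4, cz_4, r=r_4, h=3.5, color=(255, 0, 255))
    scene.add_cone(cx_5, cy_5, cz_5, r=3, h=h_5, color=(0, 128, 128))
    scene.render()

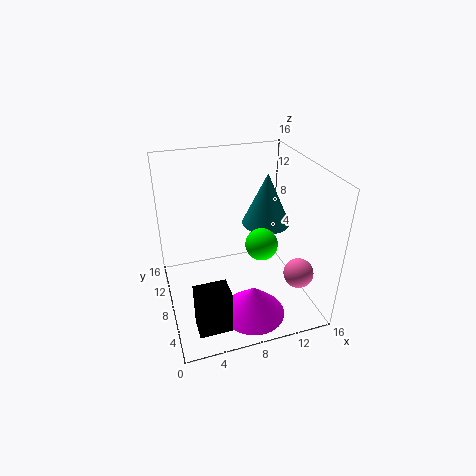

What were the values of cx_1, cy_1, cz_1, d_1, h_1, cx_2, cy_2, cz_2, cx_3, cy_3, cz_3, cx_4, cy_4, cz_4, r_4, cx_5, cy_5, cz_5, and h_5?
cx_1 = 2
cy_1 = 2
cz_1 = 0.5
d_1 = 2.5
h_1 = 5
cx_2 = 8.5
cy_2 = 2.5
cz_2 = 10.5
cx_3 = 12.5
cy_3 = 2
cz_3 = 6.5
cx_4 = 8.5
cy_4 = 4
cz_4 = 0.5
r_4 = 3.5
cx_5 = 13
cy_5 = 12
cz_5 = 7
h_5 = 6.5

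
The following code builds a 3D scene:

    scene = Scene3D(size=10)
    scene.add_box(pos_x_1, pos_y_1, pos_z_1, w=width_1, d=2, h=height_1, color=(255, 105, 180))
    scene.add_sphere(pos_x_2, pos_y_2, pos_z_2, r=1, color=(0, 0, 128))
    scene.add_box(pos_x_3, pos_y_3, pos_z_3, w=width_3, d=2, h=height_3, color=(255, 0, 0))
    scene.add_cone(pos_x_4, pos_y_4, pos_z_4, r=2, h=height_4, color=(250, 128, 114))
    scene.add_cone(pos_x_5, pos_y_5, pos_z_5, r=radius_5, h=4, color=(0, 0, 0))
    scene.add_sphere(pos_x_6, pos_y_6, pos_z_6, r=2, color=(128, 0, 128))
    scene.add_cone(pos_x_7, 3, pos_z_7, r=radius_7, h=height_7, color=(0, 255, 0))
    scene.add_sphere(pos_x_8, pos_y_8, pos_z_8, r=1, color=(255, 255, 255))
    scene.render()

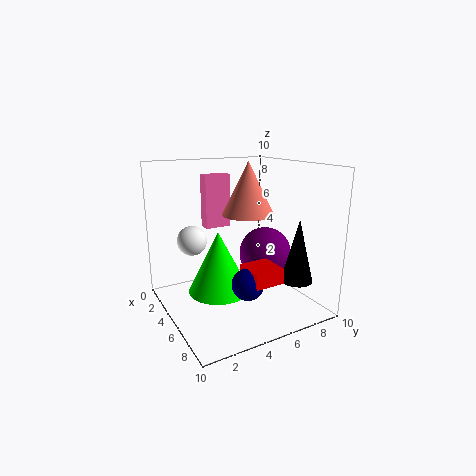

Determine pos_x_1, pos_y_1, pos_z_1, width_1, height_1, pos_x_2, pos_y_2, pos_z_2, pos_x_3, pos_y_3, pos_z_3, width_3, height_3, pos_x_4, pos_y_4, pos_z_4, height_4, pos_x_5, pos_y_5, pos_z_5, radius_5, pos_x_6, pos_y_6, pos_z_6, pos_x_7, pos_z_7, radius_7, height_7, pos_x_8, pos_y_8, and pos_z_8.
pos_x_1 = 1, pos_y_1 = 4, pos_z_1 = 5, width_1 = 1, height_1 = 4, pos_x_2 = 8, pos_y_2 = 4, pos_z_2 = 3, pos_x_3 = 7, pos_y_3 = 4, pos_z_3 = 3, width_3 = 2, height_3 = 1, pos_x_4 = 3, pos_y_4 = 7, pos_z_4 = 6, height_4 = 4, pos_x_5 = 9, pos_y_5 = 7, pos_z_5 = 3, radius_5 = 1, pos_x_6 = 4, pos_y_6 = 8, pos_z_6 = 3, pos_x_7 = 6, pos_z_7 = 2, radius_7 = 2, height_7 = 4, pos_x_8 = 4, pos_y_8 = 2, pos_z_8 = 5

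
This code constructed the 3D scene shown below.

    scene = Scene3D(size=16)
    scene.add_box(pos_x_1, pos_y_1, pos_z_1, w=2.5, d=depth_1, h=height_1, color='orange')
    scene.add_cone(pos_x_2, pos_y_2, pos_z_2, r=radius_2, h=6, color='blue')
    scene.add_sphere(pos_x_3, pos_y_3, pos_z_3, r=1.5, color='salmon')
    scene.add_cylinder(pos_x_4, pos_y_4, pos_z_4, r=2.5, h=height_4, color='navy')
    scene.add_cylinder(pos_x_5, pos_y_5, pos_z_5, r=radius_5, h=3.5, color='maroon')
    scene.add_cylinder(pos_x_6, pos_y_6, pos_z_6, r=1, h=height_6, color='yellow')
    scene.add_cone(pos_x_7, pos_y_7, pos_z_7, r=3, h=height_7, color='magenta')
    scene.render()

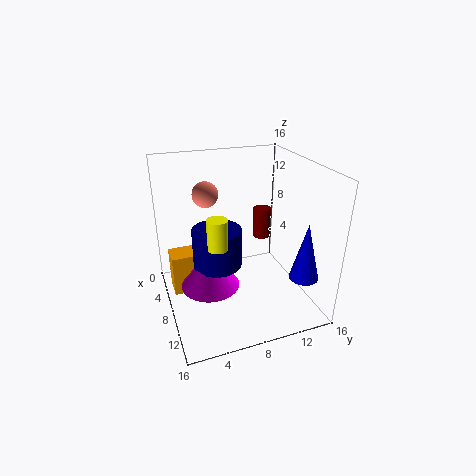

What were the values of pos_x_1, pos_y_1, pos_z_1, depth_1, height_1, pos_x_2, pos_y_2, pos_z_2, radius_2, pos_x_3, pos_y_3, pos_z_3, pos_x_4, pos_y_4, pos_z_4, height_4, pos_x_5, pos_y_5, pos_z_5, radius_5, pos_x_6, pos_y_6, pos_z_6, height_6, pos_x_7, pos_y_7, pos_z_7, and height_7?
pos_x_1 = 6, pos_y_1 = 0.5, pos_z_1 = 2.5, depth_1 = 5.5, height_1 = 4.5, pos_x_2 = 14, pos_y_2 = 13, pos_z_2 = 5.5, radius_2 = 1.5, pos_x_3 = 4, pos_y_3 = 5.5, pos_z_3 = 12, pos_x_4 = 10, pos_y_4 = 5, pos_z_4 = 6.5, height_4 = 4, pos_x_5 = 6.5, pos_y_5 = 11.5, pos_z_5 = 7, radius_5 = 1, pos_x_6 = 12, pos_y_6 = 4.5, pos_z_6 = 9.5, height_6 = 3, pos_x_7 = 10.5, pos_y_7 = 4, pos_z_7 = 4.5, height_7 = 4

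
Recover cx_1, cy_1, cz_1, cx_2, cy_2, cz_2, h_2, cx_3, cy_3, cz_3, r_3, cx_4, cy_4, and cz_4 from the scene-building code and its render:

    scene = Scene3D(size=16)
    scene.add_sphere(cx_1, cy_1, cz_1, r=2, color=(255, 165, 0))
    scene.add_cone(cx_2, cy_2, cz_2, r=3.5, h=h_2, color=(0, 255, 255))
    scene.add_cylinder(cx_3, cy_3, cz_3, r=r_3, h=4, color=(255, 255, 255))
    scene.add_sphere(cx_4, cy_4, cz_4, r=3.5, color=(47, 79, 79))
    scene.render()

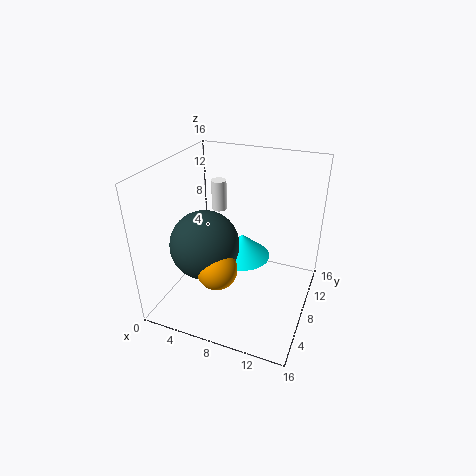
cx_1 = 8
cy_1 = 2.5
cz_1 = 7.5
cx_2 = 7
cy_2 = 12
cz_2 = 3
h_2 = 3
cx_3 = 2.5
cy_3 = 15
cz_3 = 7.5
r_3 = 1
cx_4 = 6
cy_4 = 4
cz_4 = 9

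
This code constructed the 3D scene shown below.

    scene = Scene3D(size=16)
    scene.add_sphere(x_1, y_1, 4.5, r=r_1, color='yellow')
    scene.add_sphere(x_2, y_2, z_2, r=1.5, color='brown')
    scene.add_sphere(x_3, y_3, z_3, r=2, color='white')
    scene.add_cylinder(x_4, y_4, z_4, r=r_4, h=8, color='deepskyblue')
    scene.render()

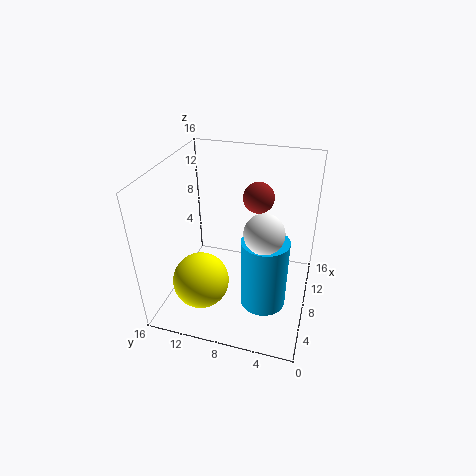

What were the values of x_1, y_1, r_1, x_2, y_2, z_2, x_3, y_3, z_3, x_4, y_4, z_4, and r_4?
x_1 = 4; y_1 = 11; r_1 = 3; x_2 = 6.5; y_2 = 5.5; z_2 = 14; x_3 = 5; y_3 = 4.5; z_3 = 11; x_4 = 6; y_4 = 4.5; z_4 = 1.5; r_4 = 2.5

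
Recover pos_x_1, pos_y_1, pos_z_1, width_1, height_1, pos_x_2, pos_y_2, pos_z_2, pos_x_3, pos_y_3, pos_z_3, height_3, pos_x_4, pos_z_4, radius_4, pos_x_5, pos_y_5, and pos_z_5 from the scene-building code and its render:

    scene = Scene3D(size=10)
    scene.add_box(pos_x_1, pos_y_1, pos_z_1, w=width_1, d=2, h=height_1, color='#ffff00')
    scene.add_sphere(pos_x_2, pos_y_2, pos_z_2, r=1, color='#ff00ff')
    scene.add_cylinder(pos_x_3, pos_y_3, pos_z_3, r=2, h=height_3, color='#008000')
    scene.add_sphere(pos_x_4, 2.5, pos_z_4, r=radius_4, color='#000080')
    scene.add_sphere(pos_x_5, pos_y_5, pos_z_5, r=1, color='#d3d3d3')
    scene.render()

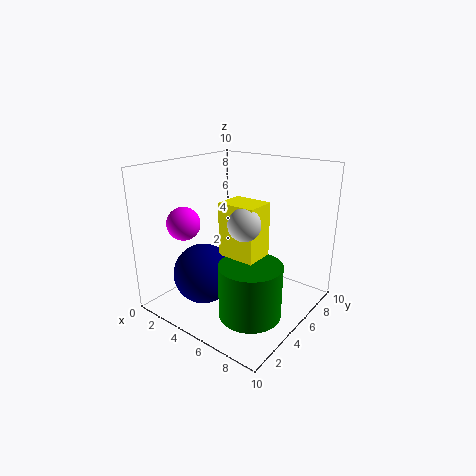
pos_x_1 = 5, pos_y_1 = 3, pos_z_1 = 4.5, width_1 = 2.5, height_1 = 3.5, pos_x_2 = 4, pos_y_2 = 1, pos_z_2 = 7, pos_x_3 = 7.5, pos_y_3 = 3, pos_z_3 = 1, height_3 = 3.5, pos_x_4 = 4, pos_z_4 = 3, radius_4 = 2, pos_x_5 = 7, pos_y_5 = 3, pos_z_5 = 7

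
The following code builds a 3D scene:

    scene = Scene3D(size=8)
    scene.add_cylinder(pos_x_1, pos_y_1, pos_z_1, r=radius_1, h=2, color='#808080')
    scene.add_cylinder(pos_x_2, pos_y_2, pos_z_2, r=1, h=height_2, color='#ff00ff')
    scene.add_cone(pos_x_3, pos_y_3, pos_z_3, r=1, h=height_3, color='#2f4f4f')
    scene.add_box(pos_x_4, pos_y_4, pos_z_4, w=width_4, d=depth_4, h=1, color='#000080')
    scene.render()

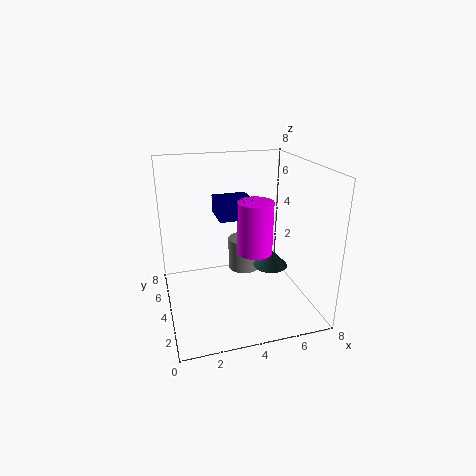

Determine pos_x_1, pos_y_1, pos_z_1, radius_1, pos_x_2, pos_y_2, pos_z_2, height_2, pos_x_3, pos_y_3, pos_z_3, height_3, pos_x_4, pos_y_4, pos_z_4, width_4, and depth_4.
pos_x_1 = 5, pos_y_1 = 6, pos_z_1 = 1, radius_1 = 1, pos_x_2 = 5, pos_y_2 = 4, pos_z_2 = 3, height_2 = 3, pos_x_3 = 6, pos_y_3 = 4, pos_z_3 = 2, height_3 = 1, pos_x_4 = 3, pos_y_4 = 4, pos_z_4 = 5, width_4 = 2, depth_4 = 2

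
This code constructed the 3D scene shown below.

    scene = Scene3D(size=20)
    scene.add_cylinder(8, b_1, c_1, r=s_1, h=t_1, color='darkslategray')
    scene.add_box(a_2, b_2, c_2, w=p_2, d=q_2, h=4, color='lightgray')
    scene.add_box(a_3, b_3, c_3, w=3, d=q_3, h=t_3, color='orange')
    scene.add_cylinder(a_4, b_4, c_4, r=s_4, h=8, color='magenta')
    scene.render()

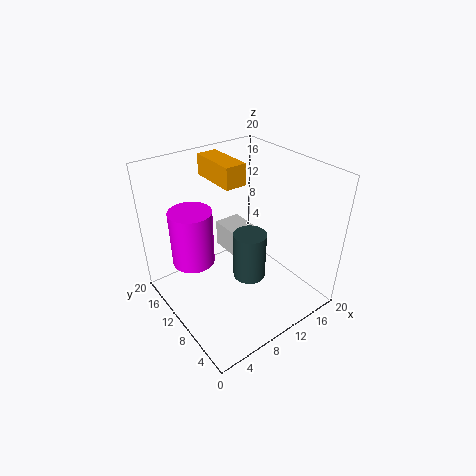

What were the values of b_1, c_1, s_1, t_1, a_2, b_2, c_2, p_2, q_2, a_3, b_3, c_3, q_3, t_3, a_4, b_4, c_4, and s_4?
b_1 = 5
c_1 = 8
s_1 = 2
t_1 = 6
a_2 = 11
b_2 = 12
c_2 = 5
p_2 = 4
q_2 = 5
a_3 = 9
b_3 = 11
c_3 = 17
q_3 = 7
t_3 = 3
a_4 = 5
b_4 = 14
c_4 = 6
s_4 = 3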